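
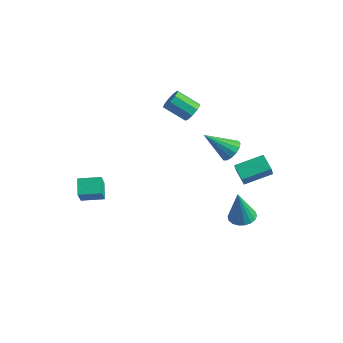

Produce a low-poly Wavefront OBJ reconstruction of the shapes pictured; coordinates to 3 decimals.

v 3.029 1.985 0.344
v 3.579 1.995 0.869
v 1.831 1.075 1.616
v 3.381 2.33 0.923
v 3.088 2.574 0.822
v 2.78 2.659 0.593
v 2.539 2.564 0.297
v 2.429 2.314 0.014
v 2.479 1.976 -0.18
v 2.677 1.64 -0.234
v 2.969 1.397 -0.133
v 3.278 1.312 0.096
v 3.519 1.407 0.391
v 3.629 1.657 0.674
v 4.039 1.795 -4.696
v 4.65 1.266 -4.75
v 3.941 1.465 -2.584
v 4.82 1.579 -4.694
v 4.835 1.935 -4.637
v 4.692 2.263 -4.593
v 4.42 2.498 -4.569
v 4.072 2.594 -4.57
v 3.718 2.532 -4.596
v 3.428 2.324 -4.642
v 3.258 2.01 -4.699
v 3.243 1.655 -4.755
v 3.386 1.327 -4.799
v 3.658 1.091 -4.824
v 4.006 0.996 -4.822
v 4.36 1.058 -4.796
v -2.621 -4.037 -3.136
v -2.332 -4.569 -2.1
v -3.284 -3.322 -2.584
v -2.994 -3.855 -1.548
v -1.606 -3.205 -2.992
v -1.316 -3.738 -1.956
v -2.268 -2.491 -2.44
v -1.979 -3.023 -1.404
v -0.287 2.72 1.407
v -0.024 3.034 1.961
v -1.209 2.534 2.808
v -1.473 2.22 2.253
v -0.312 3.328 1.731
v -1.498 2.828 2.578
v -0.589 3.338 1.349
v -1.774 2.838 2.196
v -0.725 3.058 0.994
v -1.91 2.558 1.841
v -0.656 2.62 0.832
v -1.841 2.12 1.679
v -0.414 2.229 0.939
v -1.6 1.729 1.785
v -0.114 2.068 1.265
v -1.299 1.568 2.111
v 0.106 2.211 1.657
v -1.079 1.711 2.504
v 0.141 2.593 1.932
v -1.044 2.093 2.779
v 2.475 3.18 -2.478
v 2.648 2.776 -1.67
v 3.398 4.591 -1.971
v 3.571 4.187 -1.163
v 3.389 2.733 -2.897
v 3.562 2.329 -2.089
v 4.312 4.144 -2.39
v 4.485 3.74 -1.582
f 2 1 4
f 2 4 3
f 4 1 5
f 4 5 3
f 5 1 6
f 5 6 3
f 6 1 7
f 6 7 3
f 7 1 8
f 7 8 3
f 8 1 9
f 8 9 3
f 9 1 10
f 9 10 3
f 10 1 11
f 10 11 3
f 11 1 12
f 11 12 3
f 12 1 13
f 12 13 3
f 13 1 14
f 13 14 3
f 14 1 2
f 14 2 3
f 16 15 18
f 16 18 17
f 18 15 19
f 18 19 17
f 19 15 20
f 19 20 17
f 20 15 21
f 20 21 17
f 21 15 22
f 21 22 17
f 22 15 23
f 22 23 17
f 23 15 24
f 23 24 17
f 24 15 25
f 24 25 17
f 25 15 26
f 25 26 17
f 26 15 27
f 26 27 17
f 27 15 28
f 27 28 17
f 28 15 29
f 28 29 17
f 29 15 30
f 29 30 17
f 30 15 16
f 30 16 17
f 32 34 31
f 35 32 31
f 31 34 33
f 33 35 31
f 32 38 34
f 36 32 35
f 36 38 32
f 34 38 33
f 37 35 33
f 33 38 37
f 37 36 35
f 38 36 37
f 40 39 43
f 40 43 41
f 41 43 44
f 41 44 42
f 43 39 45
f 43 45 44
f 44 45 46
f 44 46 42
f 45 39 47
f 45 47 46
f 46 47 48
f 46 48 42
f 47 39 49
f 47 49 48
f 48 49 50
f 48 50 42
f 49 39 51
f 49 51 50
f 50 51 52
f 50 52 42
f 51 39 53
f 51 53 52
f 52 53 54
f 52 54 42
f 53 39 55
f 53 55 54
f 54 55 56
f 54 56 42
f 55 39 57
f 55 57 56
f 56 57 58
f 56 58 42
f 57 39 40
f 57 40 58
f 58 40 41
f 58 41 42
f 60 62 59
f 63 60 59
f 59 62 61
f 61 63 59
f 60 66 62
f 64 60 63
f 64 66 60
f 62 66 61
f 65 63 61
f 61 66 65
f 65 64 63
f 66 64 65



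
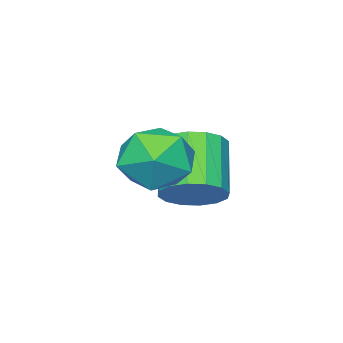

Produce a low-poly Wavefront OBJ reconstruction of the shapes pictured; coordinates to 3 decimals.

v -2.241 1.319 1.077
v -1.612 1.607 1.8
v -2.75 0.669 3.165
v -3.379 0.381 2.443
v -1.962 1.986 1.768
v -3.101 1.048 3.133
v -2.387 2.187 1.552
v -3.526 1.249 2.917
v -2.773 2.155 1.208
v -3.912 1.217 2.573
v -3.016 1.899 0.829
v -4.155 0.961 2.195
v -3.052 1.488 0.517
v -4.19 0.55 1.882
v -2.87 1.031 0.355
v -4.008 0.093 1.72
v -2.519 0.652 0.387
v -3.658 -0.286 1.752
v -2.094 0.451 0.603
v -3.233 -0.487 1.968
v -1.708 0.483 0.947
v -2.847 -0.455 2.312
v -1.465 0.739 1.325
v -2.604 -0.199 2.691
v -1.43 1.15 1.638
v -2.568 0.212 3.003
v -0.937 1.969 3.88
v 0.176 1.969 3.356
v -1.556 0.611 2.564
v -0.443 0.611 2.04
v -0.592 0.143 3.167
v -0.209 0.982 3.981
v -1.171 1.598 1.939
v -0.788 2.437 2.753
v 0.032 1.74 2.156
v 0.389 0.84 2.916
v -1.769 1.74 3.004
v -1.412 0.84 3.764
f 2 1 5
f 2 5 3
f 3 5 6
f 3 6 4
f 5 1 7
f 5 7 6
f 6 7 8
f 6 8 4
f 7 1 9
f 7 9 8
f 8 9 10
f 8 10 4
f 9 1 11
f 9 11 10
f 10 11 12
f 10 12 4
f 11 1 13
f 11 13 12
f 12 13 14
f 12 14 4
f 13 1 15
f 13 15 14
f 14 15 16
f 14 16 4
f 15 1 17
f 15 17 16
f 16 17 18
f 16 18 4
f 17 1 19
f 17 19 18
f 18 19 20
f 18 20 4
f 19 1 21
f 19 21 20
f 20 21 22
f 20 22 4
f 21 1 23
f 21 23 22
f 22 23 24
f 22 24 4
f 23 1 25
f 23 25 24
f 24 25 26
f 24 26 4
f 25 1 2
f 25 2 26
f 26 2 3
f 26 3 4
f 27 38 32
f 27 32 28
f 27 28 34
f 27 34 37
f 27 37 38
f 28 32 36
f 32 38 31
f 38 37 29
f 37 34 33
f 34 28 35
f 30 36 31
f 30 31 29
f 30 29 33
f 30 33 35
f 30 35 36
f 31 36 32
f 29 31 38
f 33 29 37
f 35 33 34
f 36 35 28



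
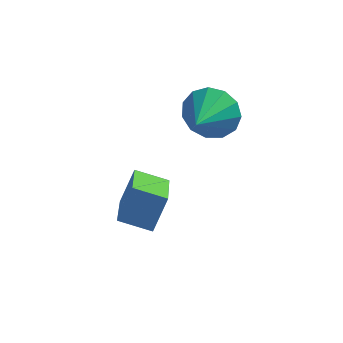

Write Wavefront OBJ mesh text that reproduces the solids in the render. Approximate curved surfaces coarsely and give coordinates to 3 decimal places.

v -1.384 -2.306 -2.177
v -1.087 -1.756 -1.199
v -1.663 -0.854 -2.909
v -1.367 -0.304 -1.932
v -0.413 -2.276 -2.488
v -0.117 -1.726 -1.511
v -0.693 -0.824 -3.221
v -0.396 -0.274 -2.243
v 0.652 0.232 0.551
v 1.043 -0.147 -0.102
v 0.468 -0.952 1.129
v 1.384 -0.045 0.218
v 1.493 0.146 0.644
v 1.335 0.364 1.04
v 0.96 0.54 1.281
v 0.488 0.618 1.291
v 0.068 0.574 1.065
v -0.167 0.421 0.677
v -0.141 0.208 0.248
v 0.136 0.003 -0.084
v 0.577 -0.13 -0.214
f 2 4 1
f 5 2 1
f 1 4 3
f 3 5 1
f 2 8 4
f 6 2 5
f 6 8 2
f 4 8 3
f 7 5 3
f 3 8 7
f 7 6 5
f 8 6 7
f 10 9 12
f 10 12 11
f 12 9 13
f 12 13 11
f 13 9 14
f 13 14 11
f 14 9 15
f 14 15 11
f 15 9 16
f 15 16 11
f 16 9 17
f 16 17 11
f 17 9 18
f 17 18 11
f 18 9 19
f 18 19 11
f 19 9 20
f 19 20 11
f 20 9 21
f 20 21 11
f 21 9 10
f 21 10 11



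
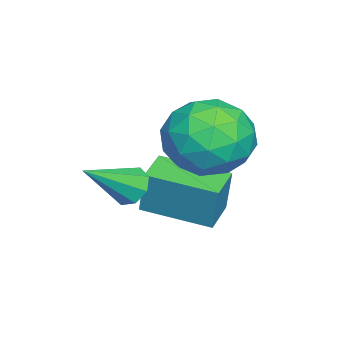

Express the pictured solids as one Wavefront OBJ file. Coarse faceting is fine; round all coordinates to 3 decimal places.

v 1.068 0.647 3.265
v 1.618 0.296 4.271
v 0.982 -1.196 2.669
v 1.532 -1.547 3.675
v 0.413 -1.12 3.722
v 0.466 0.019 4.09
v 2.134 -0.919 2.85
v 2.187 0.22 3.218
v 2.277 -0.672 4.014
v 1.213 -0.796 4.553
v 1.387 -0.104 2.387
v 0.323 -0.228 2.926
v 1.351 0.634 3.82
v 1.249 -1.534 3.12
v 0.591 -1.282 3.147
v 0.915 -1.489 3.738
v 0.674 0.471 3.714
v 0.997 0.264 4.305
v 0.288 -0.568 3.982
v 1.603 -1.164 2.635
v 1.926 -1.371 3.226
v 1.685 0.589 3.202
v 2.009 0.382 3.793
v 2.312 -0.332 2.958
v 2.061 -0.142 4.261
v 2.01 -1.225 3.91
v 2.364 -0.856 3.425
v 2.396 -0.187 3.642
v 1.436 -0.215 4.577
v 1.385 -1.298 4.227
v 0.728 -1.047 4.254
v 0.759 -0.378 4.471
v 1.823 -0.784 4.426
v 1.215 0.398 2.713
v 1.164 -0.685 2.363
v 1.841 -0.522 2.469
v 1.872 0.147 2.686
v 0.59 0.325 3.03
v 0.539 -0.758 2.679
v 0.204 -0.713 3.298
v 0.236 -0.044 3.515
v 0.777 -0.116 2.514
v 0.65 -1.952 1.122
v 0.845 -1.769 2.425
v 0.768 -0.146 0.851
v 0.963 0.037 2.154
v 1.637 -2.037 0.986
v 1.832 -1.854 2.289
v 1.755 -0.231 0.715
v 1.95 -0.048 2.018
v 2.331 -2.03 2.171
v 2.783 -1.785 1.902
v 3.349 -2.85 3.129
v 2.645 -1.548 2.251
v 2.323 -1.594 2.554
v 2.007 -1.894 2.633
v 1.88 -2.275 2.441
v 2.018 -2.511 2.092
v 2.339 -2.466 1.789
v 2.656 -2.165 1.71
f 1 38 17
f 38 12 41
f 17 41 6
f 38 41 17
f 1 17 13
f 17 6 18
f 13 18 2
f 17 18 13
f 1 13 22
f 13 2 23
f 22 23 8
f 13 23 22
f 1 22 34
f 22 8 37
f 34 37 11
f 22 37 34
f 1 34 38
f 34 11 42
f 38 42 12
f 34 42 38
f 2 18 29
f 18 6 32
f 29 32 10
f 18 32 29
f 6 41 19
f 41 12 40
f 19 40 5
f 41 40 19
f 12 42 39
f 42 11 35
f 39 35 3
f 42 35 39
f 11 37 36
f 37 8 24
f 36 24 7
f 37 24 36
f 8 23 28
f 23 2 25
f 28 25 9
f 23 25 28
f 4 30 16
f 30 10 31
f 16 31 5
f 30 31 16
f 4 16 14
f 16 5 15
f 14 15 3
f 16 15 14
f 4 14 21
f 14 3 20
f 21 20 7
f 14 20 21
f 4 21 26
f 21 7 27
f 26 27 9
f 21 27 26
f 4 26 30
f 26 9 33
f 30 33 10
f 26 33 30
f 5 31 19
f 31 10 32
f 19 32 6
f 31 32 19
f 3 15 39
f 15 5 40
f 39 40 12
f 15 40 39
f 7 20 36
f 20 3 35
f 36 35 11
f 20 35 36
f 9 27 28
f 27 7 24
f 28 24 8
f 27 24 28
f 10 33 29
f 33 9 25
f 29 25 2
f 33 25 29
f 44 46 43
f 47 44 43
f 43 46 45
f 45 47 43
f 44 50 46
f 48 44 47
f 48 50 44
f 46 50 45
f 49 47 45
f 45 50 49
f 49 48 47
f 50 48 49
f 52 51 54
f 52 54 53
f 54 51 55
f 54 55 53
f 55 51 56
f 55 56 53
f 56 51 57
f 56 57 53
f 57 51 58
f 57 58 53
f 58 51 59
f 58 59 53
f 59 51 60
f 59 60 53
f 60 51 52
f 60 52 53



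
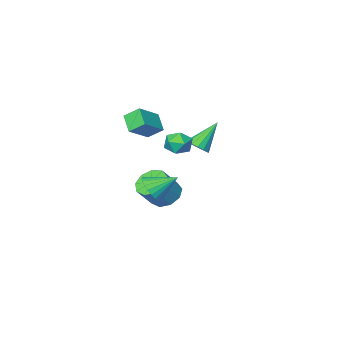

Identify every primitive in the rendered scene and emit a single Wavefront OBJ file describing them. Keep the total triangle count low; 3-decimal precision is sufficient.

v -0.447 -1.074 1.054
v 0.047 -0.821 1.497
v -1.733 -1.106 2.506
v -0.118 -0.523 1.358
v -0.37 -0.373 1.138
v -0.644 -0.41 0.895
v -0.864 -0.625 0.695
v -0.973 -0.961 0.591
v -0.941 -1.326 0.611
v -0.776 -1.624 0.75
v -0.524 -1.774 0.97
v -0.25 -1.737 1.213
v -0.03 -1.522 1.413
v 0.079 -1.186 1.517
v 0.603 -3.174 2.888
v 1.942 -2.879 3.751
v 0.862 -2.249 2.169
v 2.201 -1.953 3.032
v 1.159 -3.827 2.248
v 2.498 -3.531 3.111
v 1.418 -2.901 1.529
v 2.757 -2.606 2.392
v -0.37 -3.953 -3.66
v 0.116 -4.772 -3.966
v 1.156 -4.625 -2.706
v 0.67 -3.807 -2.4
v 0.389 -4.216 -4.256
v 1.429 -4.069 -2.996
v 0.307 -3.537 -4.267
v 1.347 -3.39 -3.007
v -0.092 -3.053 -3.994
v 0.948 -2.906 -2.734
v -0.621 -2.99 -3.565
v 0.419 -2.843 -2.305
v -1.032 -3.378 -3.18
v 0.007 -3.232 -1.92
v -1.134 -4.035 -3.02
v -0.094 -3.889 -1.76
v -0.878 -4.654 -3.159
v 0.162 -4.508 -1.899
v -0.384 -4.945 -3.533
v 0.656 -4.799 -2.273
v 3.167 3.243 3.865
v 3.547 2.965 3.219
v 2.593 2.095 4.021
v 2.973 1.817 3.375
v 3.384 1.98 4.041
v 3.738 2.69 3.945
v 2.402 2.37 3.295
v 2.756 3.08 3.199
v 3.074 2.426 2.867
v 3.681 2.185 3.328
v 2.459 2.875 3.912
v 3.066 2.634 4.373
v 2.596 -0.71 -1.127
v 3.211 -0.398 -0.503
v 1.404 -0.07 -0.273
v 3.196 -0.118 -0.733
v 3.089 0.072 -1.024
v 2.908 0.143 -1.33
v 2.679 0.084 -1.605
v 2.437 -0.096 -1.808
v 2.22 -0.369 -1.907
v 2.06 -0.694 -1.887
v 1.981 -1.021 -1.752
v 1.996 -1.301 -1.521
v 2.102 -1.491 -1.231
v 2.284 -1.562 -0.925
v 2.513 -1.503 -0.649
v 2.754 -1.324 -0.447
v 2.972 -1.051 -0.348
v 3.132 -0.726 -0.368
f 2 1 4
f 2 4 3
f 4 1 5
f 4 5 3
f 5 1 6
f 5 6 3
f 6 1 7
f 6 7 3
f 7 1 8
f 7 8 3
f 8 1 9
f 8 9 3
f 9 1 10
f 9 10 3
f 10 1 11
f 10 11 3
f 11 1 12
f 11 12 3
f 12 1 13
f 12 13 3
f 13 1 14
f 13 14 3
f 14 1 2
f 14 2 3
f 16 18 15
f 19 16 15
f 15 18 17
f 17 19 15
f 16 22 18
f 20 16 19
f 20 22 16
f 18 22 17
f 21 19 17
f 17 22 21
f 21 20 19
f 22 20 21
f 24 23 27
f 24 27 25
f 25 27 28
f 25 28 26
f 27 23 29
f 27 29 28
f 28 29 30
f 28 30 26
f 29 23 31
f 29 31 30
f 30 31 32
f 30 32 26
f 31 23 33
f 31 33 32
f 32 33 34
f 32 34 26
f 33 23 35
f 33 35 34
f 34 35 36
f 34 36 26
f 35 23 37
f 35 37 36
f 36 37 38
f 36 38 26
f 37 23 39
f 37 39 38
f 38 39 40
f 38 40 26
f 39 23 41
f 39 41 40
f 40 41 42
f 40 42 26
f 41 23 24
f 41 24 42
f 42 24 25
f 42 25 26
f 43 54 48
f 43 48 44
f 43 44 50
f 43 50 53
f 43 53 54
f 44 48 52
f 48 54 47
f 54 53 45
f 53 50 49
f 50 44 51
f 46 52 47
f 46 47 45
f 46 45 49
f 46 49 51
f 46 51 52
f 47 52 48
f 45 47 54
f 49 45 53
f 51 49 50
f 52 51 44
f 56 55 58
f 56 58 57
f 58 55 59
f 58 59 57
f 59 55 60
f 59 60 57
f 60 55 61
f 60 61 57
f 61 55 62
f 61 62 57
f 62 55 63
f 62 63 57
f 63 55 64
f 63 64 57
f 64 55 65
f 64 65 57
f 65 55 66
f 65 66 57
f 66 55 67
f 66 67 57
f 67 55 68
f 67 68 57
f 68 55 69
f 68 69 57
f 69 55 70
f 69 70 57
f 70 55 71
f 70 71 57
f 71 55 72
f 71 72 57
f 72 55 56
f 72 56 57



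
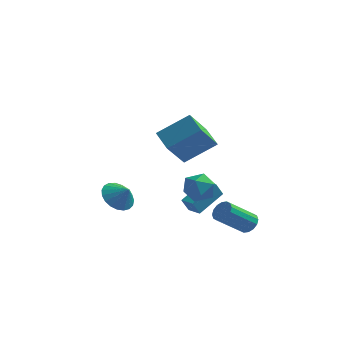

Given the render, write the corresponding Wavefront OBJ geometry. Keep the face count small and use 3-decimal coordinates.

v 3.006 -0.839 -3.146
v 3.553 -0.92 -2.75
v 2.461 -2.083 -1.479
v 1.914 -2.001 -1.874
v 3.393 -0.633 -2.625
v 2.3 -1.796 -1.354
v 3.129 -0.401 -2.64
v 2.036 -1.563 -1.369
v 2.832 -0.286 -2.79
v 1.739 -1.449 -1.519
v 2.582 -0.319 -3.036
v 1.489 -1.482 -1.764
v 2.445 -0.492 -3.31
v 1.353 -1.654 -2.039
v 2.459 -0.757 -3.541
v 1.367 -1.92 -2.27
v 2.62 -1.044 -3.666
v 1.527 -2.207 -2.395
v 2.884 -1.277 -3.651
v 1.791 -2.439 -2.38
v 3.181 -1.391 -3.501
v 2.088 -2.554 -2.23
v 3.431 -1.358 -3.256
v 2.338 -2.521 -1.984
v 3.567 -1.186 -2.981
v 2.475 -2.348 -1.71
v 0.179 -2.923 1.771
v -0.283 -4.221 3.248
v -0.739 -1.973 2.318
v -1.201 -3.271 3.795
v 1.701 -2.129 2.945
v 1.239 -3.427 4.422
v 0.783 -1.179 3.492
v 0.321 -2.477 4.969
v -4.363 -0.517 -2.494
v -3.652 -0.677 -3.25
v -3.617 -0.743 -1.746
v -3.604 -0.251 -3.17
v -3.688 0.13 -2.972
v -3.888 0.398 -2.692
v -4.17 0.508 -2.377
v -4.486 0.441 -2.083
v -4.78 0.208 -1.86
v -5.002 -0.15 -1.747
v -5.114 -0.572 -1.762
v -5.095 -0.985 -1.905
v -4.95 -1.316 -2.149
v -4.704 -1.51 -2.453
v -4.398 -1.532 -2.764
v -4.086 -1.378 -3.028
v -3.822 -1.076 -3.2
v 0.57 -1.04 -1.295
v 1.16 -0.895 -0.502
v -0.04 -2.365 -0.598
v 0.55 -2.22 0.195
v -0.205 -1.592 0.012
v 0.172 -0.773 -0.419
v 0.948 -2.487 -0.681
v 1.325 -1.668 -1.112
v 1.393 -1.789 -0.123
v 0.681 -1.235 0.306
v 0.439 -2.025 -1.406
v -0.273 -1.471 -0.977
v -0.522 -0.092 -3.086
v -0.805 -0.451 -2.242
v 0.28 1.401 -2.183
v -0.003 1.042 -1.339
v 0.243 -0.542 -3.021
v -0.04 -0.901 -2.177
v 1.045 0.951 -2.118
v 0.762 0.592 -1.274
f 2 1 5
f 2 5 3
f 3 5 6
f 3 6 4
f 5 1 7
f 5 7 6
f 6 7 8
f 6 8 4
f 7 1 9
f 7 9 8
f 8 9 10
f 8 10 4
f 9 1 11
f 9 11 10
f 10 11 12
f 10 12 4
f 11 1 13
f 11 13 12
f 12 13 14
f 12 14 4
f 13 1 15
f 13 15 14
f 14 15 16
f 14 16 4
f 15 1 17
f 15 17 16
f 16 17 18
f 16 18 4
f 17 1 19
f 17 19 18
f 18 19 20
f 18 20 4
f 19 1 21
f 19 21 20
f 20 21 22
f 20 22 4
f 21 1 23
f 21 23 22
f 22 23 24
f 22 24 4
f 23 1 25
f 23 25 24
f 24 25 26
f 24 26 4
f 25 1 2
f 25 2 26
f 26 2 3
f 26 3 4
f 28 30 27
f 31 28 27
f 27 30 29
f 29 31 27
f 28 34 30
f 32 28 31
f 32 34 28
f 30 34 29
f 33 31 29
f 29 34 33
f 33 32 31
f 34 32 33
f 36 35 38
f 36 38 37
f 38 35 39
f 38 39 37
f 39 35 40
f 39 40 37
f 40 35 41
f 40 41 37
f 41 35 42
f 41 42 37
f 42 35 43
f 42 43 37
f 43 35 44
f 43 44 37
f 44 35 45
f 44 45 37
f 45 35 46
f 45 46 37
f 46 35 47
f 46 47 37
f 47 35 48
f 47 48 37
f 48 35 49
f 48 49 37
f 49 35 50
f 49 50 37
f 50 35 51
f 50 51 37
f 51 35 36
f 51 36 37
f 52 63 57
f 52 57 53
f 52 53 59
f 52 59 62
f 52 62 63
f 53 57 61
f 57 63 56
f 63 62 54
f 62 59 58
f 59 53 60
f 55 61 56
f 55 56 54
f 55 54 58
f 55 58 60
f 55 60 61
f 56 61 57
f 54 56 63
f 58 54 62
f 60 58 59
f 61 60 53
f 65 67 64
f 68 65 64
f 64 67 66
f 66 68 64
f 65 71 67
f 69 65 68
f 69 71 65
f 67 71 66
f 70 68 66
f 66 71 70
f 70 69 68
f 71 69 70



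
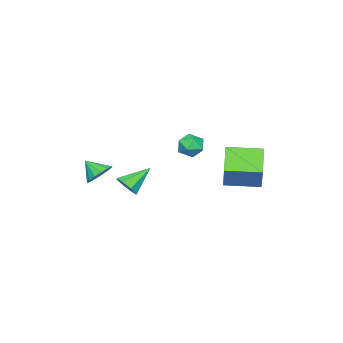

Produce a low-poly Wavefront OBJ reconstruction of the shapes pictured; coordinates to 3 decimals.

v 3.803 0.211 -0.32
v 4.325 0.82 -0.109
v 2.497 0.949 0.78
v 3.977 0.965 -0.62
v 3.526 0.668 -0.955
v 3.238 0.103 -0.918
v 3.28 -0.399 -0.531
v 3.629 -0.543 -0.02
v 4.079 -0.246 0.315
v 4.368 0.318 0.278
v -4.125 1.939 -1.073
v -3.24 2.489 0.576
v -5.161 3.878 -1.162
v -4.275 4.427 0.486
v -2.545 2.733 -2.186
v -1.659 3.282 -0.538
v -3.58 4.671 -2.276
v -2.695 5.221 -0.627
v -1.498 1.396 1.675
v -0.931 1.293 0.965
v -2.589 0.767 0.895
v -2.022 0.664 0.185
v -1.897 0.171 0.945
v -1.223 0.559 1.427
v -2.297 1.501 0.433
v -1.623 1.889 0.915
v -1.425 1.357 0.197
v -1.178 0.536 0.514
v -2.342 1.524 1.346
v -2.095 0.703 1.663
v 2.342 -2.51 -0.632
v 2.69 -3.091 -1.283
v 2.358 -3.49 0.252
v 3.08 -2.892 -1.07
v 3.272 -2.591 -0.74
v 3.215 -2.268 -0.38
v 2.924 -2.01 -0.088
v 2.477 -1.886 0.058
v 1.993 -1.929 0.02
v 1.604 -2.127 -0.193
v 1.411 -2.428 -0.524
v 1.469 -2.751 -0.883
v 1.76 -3.009 -1.175
v 2.207 -3.134 -1.322
f 2 1 4
f 2 4 3
f 4 1 5
f 4 5 3
f 5 1 6
f 5 6 3
f 6 1 7
f 6 7 3
f 7 1 8
f 7 8 3
f 8 1 9
f 8 9 3
f 9 1 10
f 9 10 3
f 10 1 2
f 10 2 3
f 12 14 11
f 15 12 11
f 11 14 13
f 13 15 11
f 12 18 14
f 16 12 15
f 16 18 12
f 14 18 13
f 17 15 13
f 13 18 17
f 17 16 15
f 18 16 17
f 19 30 24
f 19 24 20
f 19 20 26
f 19 26 29
f 19 29 30
f 20 24 28
f 24 30 23
f 30 29 21
f 29 26 25
f 26 20 27
f 22 28 23
f 22 23 21
f 22 21 25
f 22 25 27
f 22 27 28
f 23 28 24
f 21 23 30
f 25 21 29
f 27 25 26
f 28 27 20
f 32 31 34
f 32 34 33
f 34 31 35
f 34 35 33
f 35 31 36
f 35 36 33
f 36 31 37
f 36 37 33
f 37 31 38
f 37 38 33
f 38 31 39
f 38 39 33
f 39 31 40
f 39 40 33
f 40 31 41
f 40 41 33
f 41 31 42
f 41 42 33
f 42 31 43
f 42 43 33
f 43 31 44
f 43 44 33
f 44 31 32
f 44 32 33



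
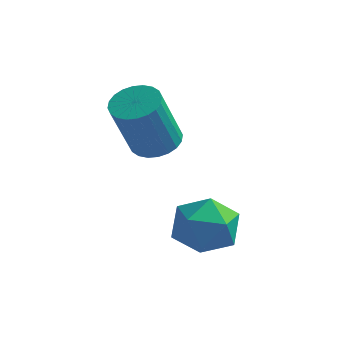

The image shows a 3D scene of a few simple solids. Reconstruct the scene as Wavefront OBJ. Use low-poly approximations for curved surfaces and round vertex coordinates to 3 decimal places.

v 2.543 0.323 1.905
v 3.585 0.07 1.903
v 2.155 -1.27 1.337
v 3.197 -1.523 1.335
v 2.685 -1.368 2.265
v 2.925 -0.384 2.615
v 2.815 -0.816 0.625
v 3.055 0.168 0.975
v 3.754 -0.634 1.111
v 3.673 -0.975 2.125
v 2.067 -0.225 1.115
v 1.986 -0.566 2.129
v 0.084 1.943 2.941
v 0.779 2.289 3.175
v 0.53 1.463 5.133
v -0.164 1.117 4.899
v 0.57 2.516 3.244
v 0.321 1.69 5.203
v 0.288 2.656 3.267
v 0.039 1.83 5.226
v -0.026 2.687 3.241
v -0.274 1.861 5.199
v -0.322 2.605 3.168
v -0.571 1.78 5.127
v -0.557 2.423 3.062
v -0.806 1.597 5.02
v -0.694 2.167 2.936
v -0.943 1.341 4.895
v -0.713 1.877 2.812
v -0.961 1.051 4.77
v -0.61 1.597 2.707
v -0.859 0.771 4.665
v -0.401 1.37 2.637
v -0.65 0.544 4.596
v -0.119 1.23 2.614
v -0.368 0.404 4.573
v 0.194 1.199 2.641
v -0.054 0.373 4.599
v 0.491 1.28 2.713
v 0.242 0.455 4.672
v 0.726 1.463 2.82
v 0.477 0.637 4.778
v 0.863 1.719 2.945
v 0.614 0.893 4.904
v 0.881 2.009 3.07
v 0.633 1.183 5.028
f 1 12 6
f 1 6 2
f 1 2 8
f 1 8 11
f 1 11 12
f 2 6 10
f 6 12 5
f 12 11 3
f 11 8 7
f 8 2 9
f 4 10 5
f 4 5 3
f 4 3 7
f 4 7 9
f 4 9 10
f 5 10 6
f 3 5 12
f 7 3 11
f 9 7 8
f 10 9 2
f 14 13 17
f 14 17 15
f 15 17 18
f 15 18 16
f 17 13 19
f 17 19 18
f 18 19 20
f 18 20 16
f 19 13 21
f 19 21 20
f 20 21 22
f 20 22 16
f 21 13 23
f 21 23 22
f 22 23 24
f 22 24 16
f 23 13 25
f 23 25 24
f 24 25 26
f 24 26 16
f 25 13 27
f 25 27 26
f 26 27 28
f 26 28 16
f 27 13 29
f 27 29 28
f 28 29 30
f 28 30 16
f 29 13 31
f 29 31 30
f 30 31 32
f 30 32 16
f 31 13 33
f 31 33 32
f 32 33 34
f 32 34 16
f 33 13 35
f 33 35 34
f 34 35 36
f 34 36 16
f 35 13 37
f 35 37 36
f 36 37 38
f 36 38 16
f 37 13 39
f 37 39 38
f 38 39 40
f 38 40 16
f 39 13 41
f 39 41 40
f 40 41 42
f 40 42 16
f 41 13 43
f 41 43 42
f 42 43 44
f 42 44 16
f 43 13 45
f 43 45 44
f 44 45 46
f 44 46 16
f 45 13 14
f 45 14 46
f 46 14 15
f 46 15 16



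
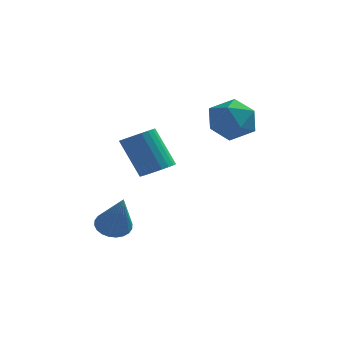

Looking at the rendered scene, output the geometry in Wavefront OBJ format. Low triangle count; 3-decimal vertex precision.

v -3.905 0.535 0.22
v -3.427 0.806 0.187
v -3.355 -0.275 1.56
v -3.542 0.937 0.313
v -3.711 1.007 0.425
v -3.91 1.005 0.505
v -4.108 0.931 0.542
v -4.275 0.797 0.53
v -4.386 0.623 0.471
v -4.424 0.436 0.373
v -4.383 0.264 0.252
v -4.269 0.133 0.126
v -4.099 0.063 0.014
v -3.9 0.065 -0.066
v -3.702 0.138 -0.103
v -3.535 0.272 -0.091
v -3.424 0.446 -0.032
v -3.386 0.633 0.066
v -1.253 4.342 2.84
v -0.842 4.521 3.551
v -1.698 3.179 3.389
v -1.287 3.358 4.1
v -1.958 3.813 3.876
v -1.683 4.532 3.537
v -0.857 3.168 3.403
v -0.582 3.887 3.064
v -0.597 3.795 3.9
v -1.278 4.194 4.192
v -1.262 3.506 2.748
v -1.943 3.905 3.04
v -3.137 2.455 1.74
v -2.639 2.364 2.023
v -3.325 2.593 3.303
v -3.823 2.685 3.02
v -2.63 2.587 1.988
v -3.316 2.816 3.268
v -2.697 2.79 1.916
v -3.383 3.02 3.195
v -2.832 2.943 1.816
v -3.518 3.172 3.096
v -3.013 3.021 1.705
v -3.699 3.25 2.985
v -3.213 3.013 1.599
v -3.899 3.242 2.879
v -3.402 2.92 1.515
v -4.087 3.149 2.795
v -3.55 2.756 1.465
v -4.235 2.986 2.745
v -3.635 2.547 1.457
v -4.321 2.776 2.737
v -3.644 2.324 1.492
v -4.33 2.553 2.772
v -3.577 2.12 1.565
v -4.263 2.35 2.844
v -3.442 1.968 1.664
v -4.128 2.197 2.944
v -3.261 1.89 1.775
v -3.947 2.119 3.055
v -3.061 1.898 1.881
v -3.747 2.127 3.161
v -2.873 1.991 1.965
v -3.558 2.22 3.245
v -2.725 2.154 2.015
v -3.41 2.384 3.295
f 2 1 4
f 2 4 3
f 4 1 5
f 4 5 3
f 5 1 6
f 5 6 3
f 6 1 7
f 6 7 3
f 7 1 8
f 7 8 3
f 8 1 9
f 8 9 3
f 9 1 10
f 9 10 3
f 10 1 11
f 10 11 3
f 11 1 12
f 11 12 3
f 12 1 13
f 12 13 3
f 13 1 14
f 13 14 3
f 14 1 15
f 14 15 3
f 15 1 16
f 15 16 3
f 16 1 17
f 16 17 3
f 17 1 18
f 17 18 3
f 18 1 2
f 18 2 3
f 19 30 24
f 19 24 20
f 19 20 26
f 19 26 29
f 19 29 30
f 20 24 28
f 24 30 23
f 30 29 21
f 29 26 25
f 26 20 27
f 22 28 23
f 22 23 21
f 22 21 25
f 22 25 27
f 22 27 28
f 23 28 24
f 21 23 30
f 25 21 29
f 27 25 26
f 28 27 20
f 32 31 35
f 32 35 33
f 33 35 36
f 33 36 34
f 35 31 37
f 35 37 36
f 36 37 38
f 36 38 34
f 37 31 39
f 37 39 38
f 38 39 40
f 38 40 34
f 39 31 41
f 39 41 40
f 40 41 42
f 40 42 34
f 41 31 43
f 41 43 42
f 42 43 44
f 42 44 34
f 43 31 45
f 43 45 44
f 44 45 46
f 44 46 34
f 45 31 47
f 45 47 46
f 46 47 48
f 46 48 34
f 47 31 49
f 47 49 48
f 48 49 50
f 48 50 34
f 49 31 51
f 49 51 50
f 50 51 52
f 50 52 34
f 51 31 53
f 51 53 52
f 52 53 54
f 52 54 34
f 53 31 55
f 53 55 54
f 54 55 56
f 54 56 34
f 55 31 57
f 55 57 56
f 56 57 58
f 56 58 34
f 57 31 59
f 57 59 58
f 58 59 60
f 58 60 34
f 59 31 61
f 59 61 60
f 60 61 62
f 60 62 34
f 61 31 63
f 61 63 62
f 62 63 64
f 62 64 34
f 63 31 32
f 63 32 64
f 64 32 33
f 64 33 34



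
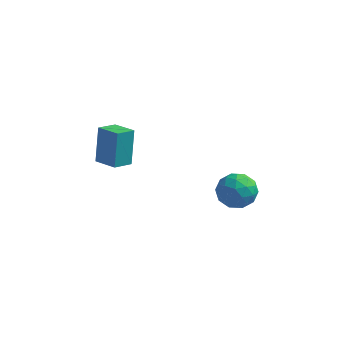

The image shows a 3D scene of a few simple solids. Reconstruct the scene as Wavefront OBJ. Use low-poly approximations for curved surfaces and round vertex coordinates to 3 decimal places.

v -4.555 -2.679 0.066
v -4.679 -1.991 2.088
v -4.085 -1.688 -0.243
v -4.208 -1 1.78
v -3.292 -3.2 0.32
v -3.415 -2.512 2.343
v -2.821 -2.209 0.012
v -2.945 -1.521 2.034
v 1.777 -0.98 -0.615
v 2.356 -0.922 -1.565
v 2.744 -2.418 -0.115
v 3.323 -2.36 -1.065
v 3.448 -1.572 -0.286
v 2.851 -0.683 -0.595
v 2.249 -2.657 -1.085
v 1.652 -1.768 -1.394
v 2.648 -1.958 -1.856
v 3.389 -1.287 -1.362
v 1.711 -2.053 -0.318
v 2.452 -1.382 0.176
v 1.982 -0.825 -1.134
v 3.118 -2.515 -0.546
v 3.192 -2.052 -0.088
v 3.532 -2.018 -0.647
v 2.273 -0.685 -0.564
v 2.613 -0.65 -1.123
v 3.255 -1.033 -0.371
v 2.487 -2.69 -0.557
v 2.827 -2.655 -1.116
v 1.568 -1.322 -1.033
v 1.908 -1.288 -1.592
v 1.845 -2.307 -1.309
v 2.494 -1.399 -1.863
v 3.062 -2.244 -1.569
v 2.431 -2.419 -1.581
v 2.08 -1.897 -1.762
v 2.93 -1.005 -1.573
v 3.498 -1.85 -1.279
v 3.572 -1.388 -0.821
v 3.22 -0.865 -1.003
v 3.101 -1.614 -1.744
v 1.602 -1.49 -0.401
v 2.17 -2.335 -0.107
v 1.88 -2.475 -0.677
v 1.528 -1.952 -0.859
v 2.038 -1.096 -0.111
v 2.606 -1.941 0.183
v 3.02 -1.443 0.082
v 2.669 -0.921 -0.099
v 1.999 -1.726 0.064
f 2 4 1
f 5 2 1
f 1 4 3
f 3 5 1
f 2 8 4
f 6 2 5
f 6 8 2
f 4 8 3
f 7 5 3
f 3 8 7
f 7 6 5
f 8 6 7
f 9 46 25
f 46 20 49
f 25 49 14
f 46 49 25
f 9 25 21
f 25 14 26
f 21 26 10
f 25 26 21
f 9 21 30
f 21 10 31
f 30 31 16
f 21 31 30
f 9 30 42
f 30 16 45
f 42 45 19
f 30 45 42
f 9 42 46
f 42 19 50
f 46 50 20
f 42 50 46
f 10 26 37
f 26 14 40
f 37 40 18
f 26 40 37
f 14 49 27
f 49 20 48
f 27 48 13
f 49 48 27
f 20 50 47
f 50 19 43
f 47 43 11
f 50 43 47
f 19 45 44
f 45 16 32
f 44 32 15
f 45 32 44
f 16 31 36
f 31 10 33
f 36 33 17
f 31 33 36
f 12 38 24
f 38 18 39
f 24 39 13
f 38 39 24
f 12 24 22
f 24 13 23
f 22 23 11
f 24 23 22
f 12 22 29
f 22 11 28
f 29 28 15
f 22 28 29
f 12 29 34
f 29 15 35
f 34 35 17
f 29 35 34
f 12 34 38
f 34 17 41
f 38 41 18
f 34 41 38
f 13 39 27
f 39 18 40
f 27 40 14
f 39 40 27
f 11 23 47
f 23 13 48
f 47 48 20
f 23 48 47
f 15 28 44
f 28 11 43
f 44 43 19
f 28 43 44
f 17 35 36
f 35 15 32
f 36 32 16
f 35 32 36
f 18 41 37
f 41 17 33
f 37 33 10
f 41 33 37



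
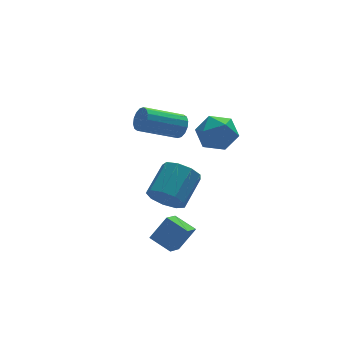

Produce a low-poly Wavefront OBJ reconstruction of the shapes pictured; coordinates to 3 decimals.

v 0.27 -1.902 1.608
v 0.763 -1.812 0.861
v 1.863 -0.828 1.704
v 1.37 -0.918 2.452
v 0.341 -1.365 0.889
v 1.441 -0.381 1.733
v -0.114 -1.169 1.254
v 0.985 -0.185 2.098
v -0.39 -1.316 1.785
v 0.71 -0.332 2.629
v -0.357 -1.737 2.233
v 0.743 -0.753 3.076
v -0.03 -2.236 2.388
v 1.07 -1.251 3.232
v 0.437 -2.578 2.179
v 1.537 -1.594 3.023
v 0.826 -2.604 1.702
v 1.926 -1.62 2.546
v 0.955 -2.302 1.182
v 2.054 -1.317 2.026
v 3.176 3.897 1.812
v 3.394 3.538 2.322
v 1.521 3.645 3.197
v 1.304 4.003 2.688
v 3.454 3.863 2.41
v 1.581 3.969 3.285
v 3.439 4.197 2.338
v 1.566 4.303 3.214
v 3.354 4.45 2.126
v 1.481 4.556 3.001
v 3.222 4.555 1.829
v 1.349 4.661 2.704
v 3.077 4.484 1.528
v 1.204 4.59 2.403
v 2.959 4.255 1.303
v 1.086 4.362 2.178
v 2.899 3.931 1.215
v 1.026 4.037 2.09
v 2.914 3.597 1.286
v 1.041 3.703 2.162
v 2.999 3.344 1.499
v 1.126 3.45 2.374
v 3.131 3.239 1.796
v 1.258 3.345 2.671
v 3.276 3.31 2.097
v 1.403 3.416 2.972
v 2.544 0.562 3.837
v 3.149 0.498 3.018
v 3.491 -0.538 4.622
v 4.096 -0.602 3.803
v 4.079 0.253 4.359
v 3.494 0.933 3.873
v 3.146 -0.973 3.767
v 2.561 -0.293 3.281
v 3.521 -0.451 2.975
v 4.097 0.307 3.341
v 2.543 -0.347 4.299
v 3.119 0.411 4.665
v 0.331 -2.267 -1.491
v 1.134 -2.198 -0.459
v -0.277 -1.383 -1.077
v 0.527 -1.314 -0.045
v 0.993 -1.546 -2.055
v 1.797 -1.477 -1.023
v 0.386 -0.662 -1.641
v 1.189 -0.593 -0.609
f 2 1 5
f 2 5 3
f 3 5 6
f 3 6 4
f 5 1 7
f 5 7 6
f 6 7 8
f 6 8 4
f 7 1 9
f 7 9 8
f 8 9 10
f 8 10 4
f 9 1 11
f 9 11 10
f 10 11 12
f 10 12 4
f 11 1 13
f 11 13 12
f 12 13 14
f 12 14 4
f 13 1 15
f 13 15 14
f 14 15 16
f 14 16 4
f 15 1 17
f 15 17 16
f 16 17 18
f 16 18 4
f 17 1 19
f 17 19 18
f 18 19 20
f 18 20 4
f 19 1 2
f 19 2 20
f 20 2 3
f 20 3 4
f 22 21 25
f 22 25 23
f 23 25 26
f 23 26 24
f 25 21 27
f 25 27 26
f 26 27 28
f 26 28 24
f 27 21 29
f 27 29 28
f 28 29 30
f 28 30 24
f 29 21 31
f 29 31 30
f 30 31 32
f 30 32 24
f 31 21 33
f 31 33 32
f 32 33 34
f 32 34 24
f 33 21 35
f 33 35 34
f 34 35 36
f 34 36 24
f 35 21 37
f 35 37 36
f 36 37 38
f 36 38 24
f 37 21 39
f 37 39 38
f 38 39 40
f 38 40 24
f 39 21 41
f 39 41 40
f 40 41 42
f 40 42 24
f 41 21 43
f 41 43 42
f 42 43 44
f 42 44 24
f 43 21 45
f 43 45 44
f 44 45 46
f 44 46 24
f 45 21 22
f 45 22 46
f 46 22 23
f 46 23 24
f 47 58 52
f 47 52 48
f 47 48 54
f 47 54 57
f 47 57 58
f 48 52 56
f 52 58 51
f 58 57 49
f 57 54 53
f 54 48 55
f 50 56 51
f 50 51 49
f 50 49 53
f 50 53 55
f 50 55 56
f 51 56 52
f 49 51 58
f 53 49 57
f 55 53 54
f 56 55 48
f 60 62 59
f 63 60 59
f 59 62 61
f 61 63 59
f 60 66 62
f 64 60 63
f 64 66 60
f 62 66 61
f 65 63 61
f 61 66 65
f 65 64 63
f 66 64 65



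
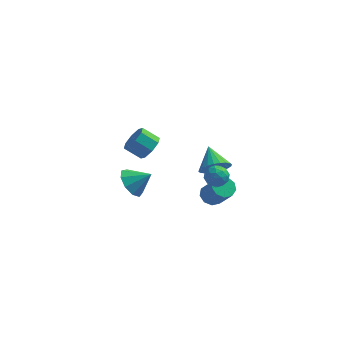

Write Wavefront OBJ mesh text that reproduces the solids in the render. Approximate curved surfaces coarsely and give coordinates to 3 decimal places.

v -1.25 3.644 -2.581
v -0.78 4.094 -1.989
v -1.761 4.167 -1.267
v -2.23 3.716 -1.859
v -1.081 4.496 -2.439
v -2.062 4.568 -1.716
v -1.481 4.398 -2.972
v -2.462 4.47 -2.249
v -1.746 3.858 -3.276
v -2.726 3.931 -2.554
v -1.719 3.193 -3.173
v -2.7 3.266 -2.451
v -1.418 2.792 -2.724
v -2.399 2.864 -2.001
v -1.018 2.89 -2.191
v -1.999 2.962 -1.468
v -0.754 3.429 -1.886
v -1.734 3.502 -1.164
v -1.892 0.942 -3.501
v -1.284 1.016 -4.328
v -0.788 1.038 -2.679
v -1.492 1.658 -4.124
v -1.887 1.964 -3.627
v -2.285 1.792 -3.072
v -2.499 1.222 -2.717
v -2.429 0.521 -2.729
v -2.108 0.017 -3.102
v -1.686 -0.054 -3.661
v -1.36 0.34 -4.146
v 2.504 3.369 -3.684
v 3.363 3.826 -3.797
v 1.956 4.611 -2.836
v 3.172 3.95 -4.104
v 2.878 3.987 -4.346
v 2.528 3.929 -4.488
v 2.174 3.786 -4.507
v 1.87 3.58 -4.401
v 1.662 3.341 -4.186
v 1.583 3.107 -3.894
v 1.644 2.913 -3.571
v 1.836 2.788 -3.264
v 2.129 2.752 -3.022
v 2.479 2.809 -2.88
v 2.833 2.952 -2.861
v 3.137 3.159 -2.967
v 3.345 3.397 -3.182
v 3.424 3.631 -3.474
v 2.929 -3.4 1.73
v 3.619 -3.237 1.821
v 3.201 -4.523 1.679
v 3.891 -4.36 1.77
v 3.428 -4.269 2.308
v 3.26 -3.575 2.339
v 3.56 -4.185 1.161
v 3.392 -3.491 1.192
v 4.009 -3.722 1.47
v 3.928 -3.774 2.178
v 2.892 -3.986 1.322
v 2.811 -4.038 2.03
v 3.25 -3.22 1.78
v 3.57 -4.54 1.72
v 3.298 -4.487 2.036
v 3.703 -4.391 2.09
v 3.039 -3.418 2.084
v 3.445 -3.322 2.138
v 3.332 -3.929 2.424
v 3.375 -4.438 1.362
v 3.781 -4.342 1.416
v 3.117 -3.369 1.41
v 3.522 -3.273 1.464
v 3.488 -3.831 1.076
v 3.885 -3.409 1.627
v 4.045 -4.07 1.597
v 3.85 -3.967 1.239
v 3.751 -3.559 1.257
v 3.837 -3.44 2.043
v 3.997 -4.1 2.014
v 3.725 -4.046 2.329
v 3.626 -3.638 2.348
v 4.066 -3.725 1.837
v 2.823 -3.66 1.486
v 2.983 -4.32 1.457
v 3.194 -4.122 1.152
v 3.095 -3.714 1.171
v 2.775 -3.69 1.903
v 2.935 -4.351 1.873
v 3.069 -4.201 2.243
v 2.97 -3.793 2.261
v 2.754 -4.035 1.663
v 2.806 -0.821 -2.48
v 3.448 -0.696 -2.757
v 4.196 -1.435 -1.358
v 3.554 -1.559 -1.08
v 3.309 -0.319 -2.483
v 4.057 -1.058 -1.084
v 2.935 -0.177 -2.208
v 3.682 -0.916 -0.809
v 2.5 -0.336 -2.06
v 3.248 -1.075 -0.661
v 2.209 -0.722 -2.108
v 2.957 -1.461 -0.709
v 2.197 -1.154 -2.33
v 2.945 -1.893 -0.931
v 2.47 -1.43 -2.622
v 3.218 -2.169 -1.223
v 2.9 -1.421 -2.847
v 3.648 -2.16 -1.448
v 3.286 -1.131 -2.9
v 4.034 -1.87 -1.501
f 2 1 5
f 2 5 3
f 3 5 6
f 3 6 4
f 5 1 7
f 5 7 6
f 6 7 8
f 6 8 4
f 7 1 9
f 7 9 8
f 8 9 10
f 8 10 4
f 9 1 11
f 9 11 10
f 10 11 12
f 10 12 4
f 11 1 13
f 11 13 12
f 12 13 14
f 12 14 4
f 13 1 15
f 13 15 14
f 14 15 16
f 14 16 4
f 15 1 17
f 15 17 16
f 16 17 18
f 16 18 4
f 17 1 2
f 17 2 18
f 18 2 3
f 18 3 4
f 20 19 22
f 20 22 21
f 22 19 23
f 22 23 21
f 23 19 24
f 23 24 21
f 24 19 25
f 24 25 21
f 25 19 26
f 25 26 21
f 26 19 27
f 26 27 21
f 27 19 28
f 27 28 21
f 28 19 29
f 28 29 21
f 29 19 20
f 29 20 21
f 31 30 33
f 31 33 32
f 33 30 34
f 33 34 32
f 34 30 35
f 34 35 32
f 35 30 36
f 35 36 32
f 36 30 37
f 36 37 32
f 37 30 38
f 37 38 32
f 38 30 39
f 38 39 32
f 39 30 40
f 39 40 32
f 40 30 41
f 40 41 32
f 41 30 42
f 41 42 32
f 42 30 43
f 42 43 32
f 43 30 44
f 43 44 32
f 44 30 45
f 44 45 32
f 45 30 46
f 45 46 32
f 46 30 47
f 46 47 32
f 47 30 31
f 47 31 32
f 48 85 64
f 85 59 88
f 64 88 53
f 85 88 64
f 48 64 60
f 64 53 65
f 60 65 49
f 64 65 60
f 48 60 69
f 60 49 70
f 69 70 55
f 60 70 69
f 48 69 81
f 69 55 84
f 81 84 58
f 69 84 81
f 48 81 85
f 81 58 89
f 85 89 59
f 81 89 85
f 49 65 76
f 65 53 79
f 76 79 57
f 65 79 76
f 53 88 66
f 88 59 87
f 66 87 52
f 88 87 66
f 59 89 86
f 89 58 82
f 86 82 50
f 89 82 86
f 58 84 83
f 84 55 71
f 83 71 54
f 84 71 83
f 55 70 75
f 70 49 72
f 75 72 56
f 70 72 75
f 51 77 63
f 77 57 78
f 63 78 52
f 77 78 63
f 51 63 61
f 63 52 62
f 61 62 50
f 63 62 61
f 51 61 68
f 61 50 67
f 68 67 54
f 61 67 68
f 51 68 73
f 68 54 74
f 73 74 56
f 68 74 73
f 51 73 77
f 73 56 80
f 77 80 57
f 73 80 77
f 52 78 66
f 78 57 79
f 66 79 53
f 78 79 66
f 50 62 86
f 62 52 87
f 86 87 59
f 62 87 86
f 54 67 83
f 67 50 82
f 83 82 58
f 67 82 83
f 56 74 75
f 74 54 71
f 75 71 55
f 74 71 75
f 57 80 76
f 80 56 72
f 76 72 49
f 80 72 76
f 91 90 94
f 91 94 92
f 92 94 95
f 92 95 93
f 94 90 96
f 94 96 95
f 95 96 97
f 95 97 93
f 96 90 98
f 96 98 97
f 97 98 99
f 97 99 93
f 98 90 100
f 98 100 99
f 99 100 101
f 99 101 93
f 100 90 102
f 100 102 101
f 101 102 103
f 101 103 93
f 102 90 104
f 102 104 103
f 103 104 105
f 103 105 93
f 104 90 106
f 104 106 105
f 105 106 107
f 105 107 93
f 106 90 108
f 106 108 107
f 107 108 109
f 107 109 93
f 108 90 91
f 108 91 109
f 109 91 92
f 109 92 93



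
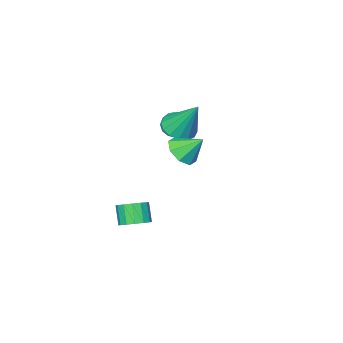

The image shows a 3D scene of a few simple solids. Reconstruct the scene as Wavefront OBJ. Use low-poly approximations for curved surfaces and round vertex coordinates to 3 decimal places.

v 2.757 -2.252 -3.797
v 3.521 -2.388 -3.647
v 3.226 -2.965 -2.673
v 2.463 -2.828 -2.823
v 3.438 -2.033 -3.462
v 3.144 -2.61 -2.488
v 3.174 -1.737 -3.367
v 2.879 -2.313 -2.392
v 2.797 -1.578 -3.387
v 2.503 -2.155 -2.412
v 2.41 -1.6 -3.517
v 2.115 -2.177 -2.542
v 2.116 -1.797 -3.722
v 1.821 -2.373 -2.747
v 1.994 -2.115 -3.947
v 1.699 -2.692 -2.973
v 2.076 -2.47 -4.132
v 1.782 -3.047 -3.158
v 2.341 -2.767 -4.228
v 2.046 -3.343 -3.253
v 2.717 -2.925 -4.208
v 2.423 -3.502 -3.233
v 3.105 -2.903 -4.078
v 2.81 -3.48 -3.103
v 3.399 -2.707 -3.873
v 3.104 -3.283 -2.898
v 0.085 -2.197 1.843
v 1 -2.284 1.986
v -0.085 -1.043 3.637
v 0.952 -1.884 1.723
v 0.672 -1.567 1.493
v 0.235 -1.419 1.356
v -0.243 -1.48 1.35
v -0.632 -1.733 1.476
v -0.83 -2.11 1.7
v -0.782 -2.511 1.963
v -0.502 -2.828 2.193
v -0.065 -2.975 2.33
v 0.412 -2.915 2.336
v 0.802 -2.662 2.21
v 2.298 0.634 2.27
v 2.762 0.21 2.914
v 1.762 1.446 3.19
v 3.108 0.742 2.646
v 2.98 1.21 2.158
v 2.452 1.341 1.735
v 1.834 1.057 1.625
v 1.488 0.525 1.893
v 1.616 0.057 2.382
v 2.144 -0.074 2.804
v -1.008 -3.076 1.435
v -0.509 -3.146 0.761
v -1.551 -4.294 1.159
v -1.052 -4.364 0.485
v -0.722 -4.395 1.258
v -0.386 -3.643 1.429
v -1.674 -3.797 0.491
v -1.338 -3.045 0.662
v -0.921 -3.592 0.178
v -0.332 -3.961 0.652
v -1.728 -3.479 1.268
v -1.139 -3.848 1.742
v -0.711 -3.004 1.122
v -1.349 -4.436 0.798
v -1.155 -4.454 1.252
v -0.862 -4.495 0.856
v -0.639 -3.296 1.514
v -0.346 -3.337 1.118
v -0.47 -4.072 1.411
v -1.714 -4.103 0.802
v -1.421 -4.144 0.406
v -1.198 -2.945 1.064
v -0.905 -2.986 0.668
v -1.59 -3.368 0.509
v -0.66 -3.307 0.383
v -0.979 -4.023 0.221
v -1.344 -3.69 0.225
v -1.147 -3.248 0.325
v -0.314 -3.525 0.662
v -0.633 -4.24 0.5
v -0.439 -4.259 0.954
v -0.241 -3.816 1.054
v -0.556 -3.786 0.319
v -1.427 -3.2 1.42
v -1.746 -3.915 1.258
v -1.819 -3.624 0.866
v -1.621 -3.181 0.966
v -1.081 -3.417 1.699
v -1.4 -4.133 1.537
v -0.913 -4.192 1.595
v -0.716 -3.75 1.695
v -1.504 -3.654 1.601
f 2 1 5
f 2 5 3
f 3 5 6
f 3 6 4
f 5 1 7
f 5 7 6
f 6 7 8
f 6 8 4
f 7 1 9
f 7 9 8
f 8 9 10
f 8 10 4
f 9 1 11
f 9 11 10
f 10 11 12
f 10 12 4
f 11 1 13
f 11 13 12
f 12 13 14
f 12 14 4
f 13 1 15
f 13 15 14
f 14 15 16
f 14 16 4
f 15 1 17
f 15 17 16
f 16 17 18
f 16 18 4
f 17 1 19
f 17 19 18
f 18 19 20
f 18 20 4
f 19 1 21
f 19 21 20
f 20 21 22
f 20 22 4
f 21 1 23
f 21 23 22
f 22 23 24
f 22 24 4
f 23 1 25
f 23 25 24
f 24 25 26
f 24 26 4
f 25 1 2
f 25 2 26
f 26 2 3
f 26 3 4
f 28 27 30
f 28 30 29
f 30 27 31
f 30 31 29
f 31 27 32
f 31 32 29
f 32 27 33
f 32 33 29
f 33 27 34
f 33 34 29
f 34 27 35
f 34 35 29
f 35 27 36
f 35 36 29
f 36 27 37
f 36 37 29
f 37 27 38
f 37 38 29
f 38 27 39
f 38 39 29
f 39 27 40
f 39 40 29
f 40 27 28
f 40 28 29
f 42 41 44
f 42 44 43
f 44 41 45
f 44 45 43
f 45 41 46
f 45 46 43
f 46 41 47
f 46 47 43
f 47 41 48
f 47 48 43
f 48 41 49
f 48 49 43
f 49 41 50
f 49 50 43
f 50 41 42
f 50 42 43
f 51 88 67
f 88 62 91
f 67 91 56
f 88 91 67
f 51 67 63
f 67 56 68
f 63 68 52
f 67 68 63
f 51 63 72
f 63 52 73
f 72 73 58
f 63 73 72
f 51 72 84
f 72 58 87
f 84 87 61
f 72 87 84
f 51 84 88
f 84 61 92
f 88 92 62
f 84 92 88
f 52 68 79
f 68 56 82
f 79 82 60
f 68 82 79
f 56 91 69
f 91 62 90
f 69 90 55
f 91 90 69
f 62 92 89
f 92 61 85
f 89 85 53
f 92 85 89
f 61 87 86
f 87 58 74
f 86 74 57
f 87 74 86
f 58 73 78
f 73 52 75
f 78 75 59
f 73 75 78
f 54 80 66
f 80 60 81
f 66 81 55
f 80 81 66
f 54 66 64
f 66 55 65
f 64 65 53
f 66 65 64
f 54 64 71
f 64 53 70
f 71 70 57
f 64 70 71
f 54 71 76
f 71 57 77
f 76 77 59
f 71 77 76
f 54 76 80
f 76 59 83
f 80 83 60
f 76 83 80
f 55 81 69
f 81 60 82
f 69 82 56
f 81 82 69
f 53 65 89
f 65 55 90
f 89 90 62
f 65 90 89
f 57 70 86
f 70 53 85
f 86 85 61
f 70 85 86
f 59 77 78
f 77 57 74
f 78 74 58
f 77 74 78
f 60 83 79
f 83 59 75
f 79 75 52
f 83 75 79



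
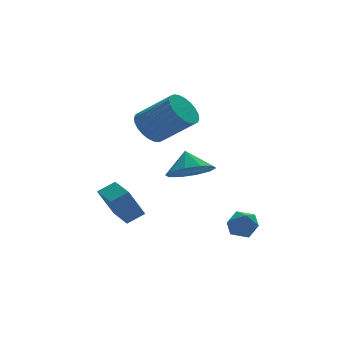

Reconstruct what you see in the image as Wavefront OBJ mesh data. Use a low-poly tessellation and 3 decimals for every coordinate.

v -2.276 -2.675 1.768
v -1.3 -2.374 1.524
v -2.244 -2.025 2.692
v -1.713 -1.959 1.245
v -2.342 -1.817 1.167
v -2.945 -2.002 1.318
v -3.292 -2.445 1.641
v -3.251 -2.976 2.012
v -2.838 -3.391 2.291
v -2.21 -3.533 2.369
v -1.606 -3.347 2.218
v -1.259 -2.905 1.895
v -3.603 1.015 -2.392
v -4.362 0.965 -0.973
v -3.627 2.535 -2.35
v -4.386 2.484 -0.931
v -2.774 1.016 -1.949
v -3.533 0.965 -0.53
v -2.798 2.535 -1.907
v -3.557 2.485 -0.488
v -0.31 -1.908 -1.756
v 0.056 -2.057 -1.086
v 0.224 -2.923 -2.274
v 0.59 -3.072 -1.604
v -0.182 -3.156 -1.652
v -0.512 -2.528 -1.332
v 0.792 -2.452 -2.028
v 0.462 -1.824 -1.708
v 0.737 -2.393 -1.254
v 0.135 -2.828 -1.022
v 0.145 -2.152 -2.338
v -0.457 -2.587 -2.106
v -1.904 2.671 2.433
v -1.298 3.386 2.496
v -0.13 2.285 3.77
v -0.736 1.569 3.707
v -1.527 3.462 2.772
v -0.359 2.361 4.046
v -1.814 3.418 2.996
v -0.646 2.316 4.27
v -2.114 3.26 3.134
v -0.946 2.158 4.409
v -2.383 3.012 3.166
v -1.215 1.91 4.441
v -2.578 2.712 3.086
v -1.41 1.61 4.361
v -2.671 2.406 2.907
v -1.503 1.304 4.181
v -2.647 2.14 2.655
v -1.479 1.039 3.93
v -2.51 1.955 2.37
v -1.342 0.854 3.644
v -2.281 1.879 2.094
v -1.113 0.778 3.368
v -1.994 1.924 1.87
v -0.826 0.822 3.144
v -1.694 2.082 1.731
v -0.526 0.98 3.006
v -1.425 2.33 1.699
v -0.257 1.228 2.974
v -1.23 2.63 1.779
v -0.062 1.528 3.054
v -1.137 2.936 1.959
v 0.031 1.834 3.233
v -1.161 3.201 2.21
v 0.007 2.1 3.485
f 2 1 4
f 2 4 3
f 4 1 5
f 4 5 3
f 5 1 6
f 5 6 3
f 6 1 7
f 6 7 3
f 7 1 8
f 7 8 3
f 8 1 9
f 8 9 3
f 9 1 10
f 9 10 3
f 10 1 11
f 10 11 3
f 11 1 12
f 11 12 3
f 12 1 2
f 12 2 3
f 14 16 13
f 17 14 13
f 13 16 15
f 15 17 13
f 14 20 16
f 18 14 17
f 18 20 14
f 16 20 15
f 19 17 15
f 15 20 19
f 19 18 17
f 20 18 19
f 21 32 26
f 21 26 22
f 21 22 28
f 21 28 31
f 21 31 32
f 22 26 30
f 26 32 25
f 32 31 23
f 31 28 27
f 28 22 29
f 24 30 25
f 24 25 23
f 24 23 27
f 24 27 29
f 24 29 30
f 25 30 26
f 23 25 32
f 27 23 31
f 29 27 28
f 30 29 22
f 34 33 37
f 34 37 35
f 35 37 38
f 35 38 36
f 37 33 39
f 37 39 38
f 38 39 40
f 38 40 36
f 39 33 41
f 39 41 40
f 40 41 42
f 40 42 36
f 41 33 43
f 41 43 42
f 42 43 44
f 42 44 36
f 43 33 45
f 43 45 44
f 44 45 46
f 44 46 36
f 45 33 47
f 45 47 46
f 46 47 48
f 46 48 36
f 47 33 49
f 47 49 48
f 48 49 50
f 48 50 36
f 49 33 51
f 49 51 50
f 50 51 52
f 50 52 36
f 51 33 53
f 51 53 52
f 52 53 54
f 52 54 36
f 53 33 55
f 53 55 54
f 54 55 56
f 54 56 36
f 55 33 57
f 55 57 56
f 56 57 58
f 56 58 36
f 57 33 59
f 57 59 58
f 58 59 60
f 58 60 36
f 59 33 61
f 59 61 60
f 60 61 62
f 60 62 36
f 61 33 63
f 61 63 62
f 62 63 64
f 62 64 36
f 63 33 65
f 63 65 64
f 64 65 66
f 64 66 36
f 65 33 34
f 65 34 66
f 66 34 35
f 66 35 36



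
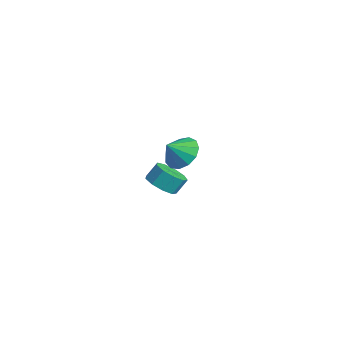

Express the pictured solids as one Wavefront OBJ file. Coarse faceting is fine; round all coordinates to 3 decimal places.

v -3.673 1.333 -4.3
v -2.845 0.972 -4.041
v -2.819 1.605 -3.242
v -3.647 1.967 -3.5
v -2.754 1.469 -4.438
v -2.727 2.102 -3.639
v -3.092 1.903 -4.77
v -3.065 2.536 -3.971
v -3.703 2.07 -4.882
v -3.676 2.703 -4.083
v -4.3 1.893 -4.722
v -4.273 2.526 -3.923
v -4.603 1.454 -4.364
v -4.577 2.087 -3.565
v -4.472 0.958 -3.976
v -4.445 1.592 -3.176
v -3.967 0.638 -3.739
v -3.94 1.272 -2.94
v -3.325 0.644 -3.765
v -3.298 1.277 -2.966
v 2.093 -0.803 2.312
v 2.76 -1.327 1.822
v 2.067 -1.597 3.128
v 3.042 -0.991 2.158
v 3.022 -0.595 2.542
v 2.708 -0.265 2.854
v 2.198 -0.106 2.993
v 1.654 -0.168 2.916
v 1.25 -0.431 2.647
v 1.114 -0.812 2.271
v 1.288 -1.19 1.909
v 1.718 -1.446 1.674
v 2.267 -1.496 1.642
f 2 1 5
f 2 5 3
f 3 5 6
f 3 6 4
f 5 1 7
f 5 7 6
f 6 7 8
f 6 8 4
f 7 1 9
f 7 9 8
f 8 9 10
f 8 10 4
f 9 1 11
f 9 11 10
f 10 11 12
f 10 12 4
f 11 1 13
f 11 13 12
f 12 13 14
f 12 14 4
f 13 1 15
f 13 15 14
f 14 15 16
f 14 16 4
f 15 1 17
f 15 17 16
f 16 17 18
f 16 18 4
f 17 1 19
f 17 19 18
f 18 19 20
f 18 20 4
f 19 1 2
f 19 2 20
f 20 2 3
f 20 3 4
f 22 21 24
f 22 24 23
f 24 21 25
f 24 25 23
f 25 21 26
f 25 26 23
f 26 21 27
f 26 27 23
f 27 21 28
f 27 28 23
f 28 21 29
f 28 29 23
f 29 21 30
f 29 30 23
f 30 21 31
f 30 31 23
f 31 21 32
f 31 32 23
f 32 21 33
f 32 33 23
f 33 21 22
f 33 22 23



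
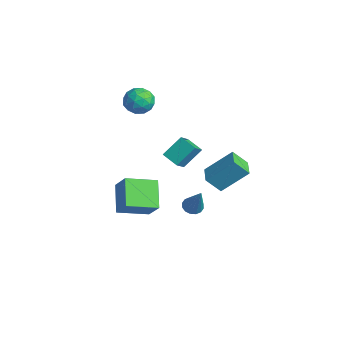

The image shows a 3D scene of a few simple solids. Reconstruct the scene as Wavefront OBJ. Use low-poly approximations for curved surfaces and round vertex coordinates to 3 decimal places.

v 2.939 -1.03 -1.94
v 3.35 -1.389 -2.213
v 4.081 -1.11 -0.12
v 3.452 -1.094 -2.264
v 3.416 -0.782 -2.228
v 3.252 -0.537 -2.115
v 3.005 -0.424 -1.955
v 2.74 -0.473 -1.791
v 2.528 -0.672 -1.666
v 2.426 -0.967 -1.615
v 2.462 -1.278 -1.652
v 2.626 -1.523 -1.765
v 2.873 -1.637 -1.925
v 3.138 -1.587 -2.089
v 2.114 0.075 0.14
v 2.718 1.465 1.535
v 2.458 0.833 -0.765
v 3.062 2.224 0.63
v 3.238 -0.424 0.15
v 3.842 0.967 1.545
v 3.582 0.335 -0.755
v 4.186 1.725 0.64
v -3.476 -1.106 2.231
v -2.884 -0.546 2.751
v -3.356 -2.234 3.309
v -2.764 -1.674 3.829
v -3.699 -1.441 3.743
v -3.773 -0.744 3.077
v -2.467 -2.036 2.983
v -2.541 -1.339 2.317
v -2.26 -1.121 3.216
v -3.022 -0.752 3.686
v -3.218 -2.028 2.374
v -3.98 -1.659 2.844
v -3.19 -0.727 2.396
v -3.05 -2.053 3.664
v -3.599 -1.916 3.613
v -3.251 -1.586 3.919
v -3.713 -0.843 2.588
v -3.365 -0.514 2.893
v -3.844 -1.04 3.477
v -2.875 -2.266 3.167
v -2.527 -1.937 3.472
v -2.989 -1.194 2.141
v -2.641 -0.864 2.447
v -2.396 -1.74 2.583
v -2.476 -0.735 2.975
v -2.405 -1.398 3.609
v -2.231 -1.612 3.112
v -2.274 -1.202 2.72
v -2.923 -0.519 3.251
v -2.853 -1.182 3.885
v -3.402 -1.045 3.835
v -3.446 -0.635 3.443
v -2.557 -0.857 3.525
v -3.387 -1.598 2.175
v -3.317 -2.261 2.809
v -2.794 -2.145 2.617
v -2.838 -1.735 2.225
v -3.835 -1.382 2.451
v -3.764 -2.045 3.085
v -3.966 -1.578 3.34
v -4.009 -1.168 2.948
v -3.683 -1.923 2.535
v -3.148 -2.9 -3.619
v -2.088 -2.762 -2.401
v -2.784 -1.037 -4.146
v -1.725 -0.899 -2.928
v -1.695 -3.521 -4.812
v -0.636 -3.383 -3.594
v -1.332 -1.658 -5.339
v -0.272 -1.52 -4.121
v 2.397 -2.556 2.349
v 2.398 -1.482 3.396
v 1.842 -1.869 1.644
v 1.842 -0.795 2.692
v 3.338 -2.185 1.968
v 3.338 -1.111 3.016
v 2.782 -1.498 1.264
v 2.783 -0.424 2.311
f 2 1 4
f 2 4 3
f 4 1 5
f 4 5 3
f 5 1 6
f 5 6 3
f 6 1 7
f 6 7 3
f 7 1 8
f 7 8 3
f 8 1 9
f 8 9 3
f 9 1 10
f 9 10 3
f 10 1 11
f 10 11 3
f 11 1 12
f 11 12 3
f 12 1 13
f 12 13 3
f 13 1 14
f 13 14 3
f 14 1 2
f 14 2 3
f 16 18 15
f 19 16 15
f 15 18 17
f 17 19 15
f 16 22 18
f 20 16 19
f 20 22 16
f 18 22 17
f 21 19 17
f 17 22 21
f 21 20 19
f 22 20 21
f 23 60 39
f 60 34 63
f 39 63 28
f 60 63 39
f 23 39 35
f 39 28 40
f 35 40 24
f 39 40 35
f 23 35 44
f 35 24 45
f 44 45 30
f 35 45 44
f 23 44 56
f 44 30 59
f 56 59 33
f 44 59 56
f 23 56 60
f 56 33 64
f 60 64 34
f 56 64 60
f 24 40 51
f 40 28 54
f 51 54 32
f 40 54 51
f 28 63 41
f 63 34 62
f 41 62 27
f 63 62 41
f 34 64 61
f 64 33 57
f 61 57 25
f 64 57 61
f 33 59 58
f 59 30 46
f 58 46 29
f 59 46 58
f 30 45 50
f 45 24 47
f 50 47 31
f 45 47 50
f 26 52 38
f 52 32 53
f 38 53 27
f 52 53 38
f 26 38 36
f 38 27 37
f 36 37 25
f 38 37 36
f 26 36 43
f 36 25 42
f 43 42 29
f 36 42 43
f 26 43 48
f 43 29 49
f 48 49 31
f 43 49 48
f 26 48 52
f 48 31 55
f 52 55 32
f 48 55 52
f 27 53 41
f 53 32 54
f 41 54 28
f 53 54 41
f 25 37 61
f 37 27 62
f 61 62 34
f 37 62 61
f 29 42 58
f 42 25 57
f 58 57 33
f 42 57 58
f 31 49 50
f 49 29 46
f 50 46 30
f 49 46 50
f 32 55 51
f 55 31 47
f 51 47 24
f 55 47 51
f 66 68 65
f 69 66 65
f 65 68 67
f 67 69 65
f 66 72 68
f 70 66 69
f 70 72 66
f 68 72 67
f 71 69 67
f 67 72 71
f 71 70 69
f 72 70 71
f 74 76 73
f 77 74 73
f 73 76 75
f 75 77 73
f 74 80 76
f 78 74 77
f 78 80 74
f 76 80 75
f 79 77 75
f 75 80 79
f 79 78 77
f 80 78 79



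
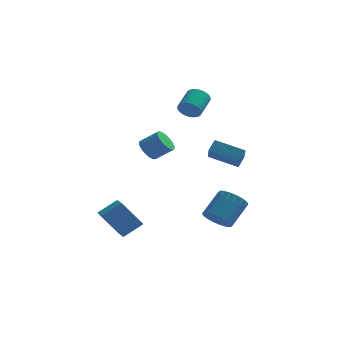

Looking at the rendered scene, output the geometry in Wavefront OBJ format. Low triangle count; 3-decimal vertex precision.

v 4.255 0.977 -0.239
v 4.416 -0.403 0.842
v 2.433 1.279 0.417
v 2.594 -0.1 1.498
v 4.566 1.5 0.382
v 4.727 0.121 1.463
v 2.744 1.803 1.038
v 2.905 0.423 2.119
v -0.907 -0.735 1.611
v -0.548 -0.15 1.162
v 0.525 -0.18 1.98
v 0.167 -0.765 2.429
v -0.749 0.05 1.434
v 0.324 0.02 2.252
v -0.987 0.07 1.746
v 0.087 0.04 2.564
v -1.206 -0.094 2.027
v -0.132 -0.125 2.845
v -1.356 -0.406 2.213
v -0.283 -0.436 3.031
v -1.404 -0.792 2.261
v -0.33 -0.823 3.079
v -1.337 -1.166 2.16
v -0.264 -1.196 2.978
v -1.172 -1.44 1.933
v -0.099 -1.471 2.752
v -0.947 -1.554 1.633
v 0.127 -1.584 2.451
v -0.712 -1.479 1.327
v 0.362 -1.51 2.146
v -0.521 -1.234 1.087
v 0.552 -1.265 1.905
v -0.419 -0.875 0.966
v 0.654 -0.905 1.785
v -0.429 -0.483 0.994
v 0.644 -0.514 1.812
v 3.409 -3.79 -2.508
v 4.172 -3.692 -3.099
v 4.994 -2.513 -1.842
v 4.231 -2.61 -1.252
v 3.91 -3.374 -3.227
v 4.733 -2.194 -1.97
v 3.549 -3.137 -3.212
v 4.372 -1.958 -1.956
v 3.16 -3.03 -3.058
v 3.983 -1.851 -1.802
v 2.821 -3.074 -2.795
v 3.643 -1.894 -1.539
v 2.597 -3.259 -2.476
v 3.42 -2.079 -1.219
v 2.535 -3.549 -2.162
v 3.358 -2.37 -0.905
v 2.646 -3.887 -1.918
v 3.468 -2.708 -0.661
v 2.907 -4.206 -1.79
v 3.73 -3.026 -0.533
v 3.268 -4.442 -1.804
v 4.091 -3.263 -0.548
v 3.657 -4.549 -1.958
v 4.48 -3.37 -0.702
v 3.997 -4.506 -2.221
v 4.819 -3.326 -0.965
v 4.22 -4.321 -2.541
v 5.043 -3.141 -1.284
v 4.282 -4.03 -2.855
v 5.105 -2.851 -1.598
v -3.356 -2.686 -3.015
v -2.266 -2.097 -2.186
v -3.802 -1.382 -3.355
v -2.712 -0.793 -2.526
v -2.108 -2.687 -4.654
v -1.018 -2.098 -3.825
v -2.554 -1.383 -4.994
v -1.464 -0.794 -4.165
v 1.139 3.223 3.466
v 1.512 2.819 4.02
v 1.935 4.154 4.707
v 1.561 4.557 4.154
v 1.733 2.855 3.814
v 2.156 4.19 4.501
v 1.863 2.948 3.554
v 2.286 4.283 4.242
v 1.883 3.082 3.282
v 2.306 4.417 3.969
v 1.79 3.237 3.037
v 2.213 4.572 3.725
v 1.598 3.39 2.858
v 2.02 4.725 3.546
v 1.335 3.518 2.772
v 1.758 4.853 3.459
v 1.043 3.601 2.791
v 1.466 4.936 3.478
v 0.765 3.626 2.913
v 1.188 4.961 3.6
v 0.544 3.59 3.119
v 0.967 4.925 3.806
v 0.414 3.497 3.378
v 0.837 4.832 4.066
v 0.394 3.363 3.651
v 0.817 4.698 4.338
v 0.487 3.208 3.895
v 0.91 4.543 4.583
v 0.68 3.055 4.074
v 1.102 4.39 4.762
v 0.942 2.927 4.161
v 1.365 4.262 4.848
v 1.234 2.844 4.142
v 1.657 4.179 4.829
f 2 4 1
f 5 2 1
f 1 4 3
f 3 5 1
f 2 8 4
f 6 2 5
f 6 8 2
f 4 8 3
f 7 5 3
f 3 8 7
f 7 6 5
f 8 6 7
f 10 9 13
f 10 13 11
f 11 13 14
f 11 14 12
f 13 9 15
f 13 15 14
f 14 15 16
f 14 16 12
f 15 9 17
f 15 17 16
f 16 17 18
f 16 18 12
f 17 9 19
f 17 19 18
f 18 19 20
f 18 20 12
f 19 9 21
f 19 21 20
f 20 21 22
f 20 22 12
f 21 9 23
f 21 23 22
f 22 23 24
f 22 24 12
f 23 9 25
f 23 25 24
f 24 25 26
f 24 26 12
f 25 9 27
f 25 27 26
f 26 27 28
f 26 28 12
f 27 9 29
f 27 29 28
f 28 29 30
f 28 30 12
f 29 9 31
f 29 31 30
f 30 31 32
f 30 32 12
f 31 9 33
f 31 33 32
f 32 33 34
f 32 34 12
f 33 9 35
f 33 35 34
f 34 35 36
f 34 36 12
f 35 9 10
f 35 10 36
f 36 10 11
f 36 11 12
f 38 37 41
f 38 41 39
f 39 41 42
f 39 42 40
f 41 37 43
f 41 43 42
f 42 43 44
f 42 44 40
f 43 37 45
f 43 45 44
f 44 45 46
f 44 46 40
f 45 37 47
f 45 47 46
f 46 47 48
f 46 48 40
f 47 37 49
f 47 49 48
f 48 49 50
f 48 50 40
f 49 37 51
f 49 51 50
f 50 51 52
f 50 52 40
f 51 37 53
f 51 53 52
f 52 53 54
f 52 54 40
f 53 37 55
f 53 55 54
f 54 55 56
f 54 56 40
f 55 37 57
f 55 57 56
f 56 57 58
f 56 58 40
f 57 37 59
f 57 59 58
f 58 59 60
f 58 60 40
f 59 37 61
f 59 61 60
f 60 61 62
f 60 62 40
f 61 37 63
f 61 63 62
f 62 63 64
f 62 64 40
f 63 37 65
f 63 65 64
f 64 65 66
f 64 66 40
f 65 37 38
f 65 38 66
f 66 38 39
f 66 39 40
f 68 70 67
f 71 68 67
f 67 70 69
f 69 71 67
f 68 74 70
f 72 68 71
f 72 74 68
f 70 74 69
f 73 71 69
f 69 74 73
f 73 72 71
f 74 72 73
f 76 75 79
f 76 79 77
f 77 79 80
f 77 80 78
f 79 75 81
f 79 81 80
f 80 81 82
f 80 82 78
f 81 75 83
f 81 83 82
f 82 83 84
f 82 84 78
f 83 75 85
f 83 85 84
f 84 85 86
f 84 86 78
f 85 75 87
f 85 87 86
f 86 87 88
f 86 88 78
f 87 75 89
f 87 89 88
f 88 89 90
f 88 90 78
f 89 75 91
f 89 91 90
f 90 91 92
f 90 92 78
f 91 75 93
f 91 93 92
f 92 93 94
f 92 94 78
f 93 75 95
f 93 95 94
f 94 95 96
f 94 96 78
f 95 75 97
f 95 97 96
f 96 97 98
f 96 98 78
f 97 75 99
f 97 99 98
f 98 99 100
f 98 100 78
f 99 75 101
f 99 101 100
f 100 101 102
f 100 102 78
f 101 75 103
f 101 103 102
f 102 103 104
f 102 104 78
f 103 75 105
f 103 105 104
f 104 105 106
f 104 106 78
f 105 75 107
f 105 107 106
f 106 107 108
f 106 108 78
f 107 75 76
f 107 76 108
f 108 76 77
f 108 77 78



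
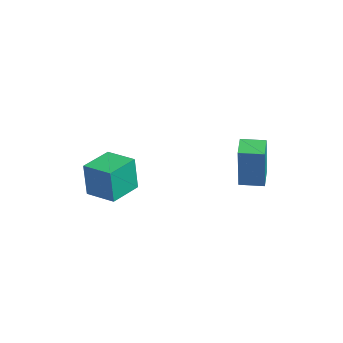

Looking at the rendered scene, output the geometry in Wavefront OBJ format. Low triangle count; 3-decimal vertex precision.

v -0.476 3.113 1.09
v 0.092 2.869 3.191
v -0.069 4.027 1.086
v 0.499 3.783 3.187
v 0.321 2.757 0.833
v 0.889 2.513 2.934
v 0.728 3.671 0.829
v 1.296 3.427 2.93
v -4.062 -1.052 -0.733
v -4.056 -1.172 0.873
v -2.966 -0.265 -0.678
v -2.96 -0.386 0.928
v -3.18 -2.274 -0.828
v -3.174 -2.395 0.778
v -2.084 -1.488 -0.773
v -2.078 -1.608 0.833
f 2 4 1
f 5 2 1
f 1 4 3
f 3 5 1
f 2 8 4
f 6 2 5
f 6 8 2
f 4 8 3
f 7 5 3
f 3 8 7
f 7 6 5
f 8 6 7
f 10 12 9
f 13 10 9
f 9 12 11
f 11 13 9
f 10 16 12
f 14 10 13
f 14 16 10
f 12 16 11
f 15 13 11
f 11 16 15
f 15 14 13
f 16 14 15



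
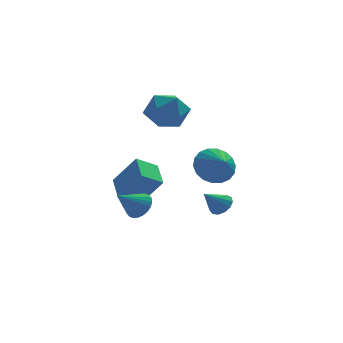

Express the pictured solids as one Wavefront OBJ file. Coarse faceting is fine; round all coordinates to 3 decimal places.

v -0.204 4.809 3.418
v 0.873 4.717 2.875
v -0.193 2.883 3.765
v 0.884 2.791 3.222
v 0.789 3.362 4.284
v 0.782 4.552 4.069
v -0.102 3.048 2.571
v -0.109 4.238 2.356
v 0.935 3.629 2.351
v 1.486 3.823 3.41
v -0.806 3.777 3.23
v -0.255 3.971 4.289
v -1.21 -0.587 -1.165
v -0.642 -0.967 -0.79
v -2.23 -1.233 -0.275
v -0.661 -0.711 -0.626
v -0.763 -0.436 -0.544
v -0.934 -0.185 -0.557
v -1.146 0.006 -0.662
v -1.369 0.106 -0.844
v -1.567 0.101 -1.075
v -1.711 -0.009 -1.319
v -1.779 -0.207 -1.54
v -1.76 -0.463 -1.704
v -1.657 -0.737 -1.786
v -1.487 -0.989 -1.774
v -1.274 -1.179 -1.668
v -1.052 -1.28 -1.486
v -0.853 -1.274 -1.256
v -0.709 -1.165 -1.011
v 2.368 1.058 0.661
v 3.256 1.607 0.94
v 2.752 0.142 1.239
v 2.952 1.705 1.299
v 2.532 1.676 1.532
v 2.08 1.524 1.592
v 1.685 1.28 1.468
v 1.425 0.993 1.184
v 1.352 0.718 0.797
v 1.48 0.51 0.382
v 1.784 0.412 0.023
v 2.203 0.441 -0.209
v 2.655 0.593 -0.27
v 3.05 0.836 -0.146
v 3.31 1.124 0.138
v 3.384 1.399 0.526
v -1.017 2.917 -2.427
v -2.053 2.546 -1.814
v -1.199 4.395 -1.841
v -2.236 4.024 -1.228
v 0.076 2.436 -0.872
v -0.961 2.065 -0.259
v -0.107 3.914 -0.286
v -1.143 3.543 0.327
v 2.975 4.035 -3.016
v 3.367 3.459 -2.959
v 2.085 3.525 -2.064
v 3.506 3.714 -2.693
v 3.476 4.072 -2.529
v 3.287 4.418 -2.52
v 2.998 4.643 -2.669
v 2.703 4.674 -2.928
v 2.493 4.503 -3.215
v 2.437 4.184 -3.439
v 2.551 3.817 -3.529
v 2.8 3.52 -3.456
v 3.104 3.386 -3.244
f 1 12 6
f 1 6 2
f 1 2 8
f 1 8 11
f 1 11 12
f 2 6 10
f 6 12 5
f 12 11 3
f 11 8 7
f 8 2 9
f 4 10 5
f 4 5 3
f 4 3 7
f 4 7 9
f 4 9 10
f 5 10 6
f 3 5 12
f 7 3 11
f 9 7 8
f 10 9 2
f 14 13 16
f 14 16 15
f 16 13 17
f 16 17 15
f 17 13 18
f 17 18 15
f 18 13 19
f 18 19 15
f 19 13 20
f 19 20 15
f 20 13 21
f 20 21 15
f 21 13 22
f 21 22 15
f 22 13 23
f 22 23 15
f 23 13 24
f 23 24 15
f 24 13 25
f 24 25 15
f 25 13 26
f 25 26 15
f 26 13 27
f 26 27 15
f 27 13 28
f 27 28 15
f 28 13 29
f 28 29 15
f 29 13 30
f 29 30 15
f 30 13 14
f 30 14 15
f 32 31 34
f 32 34 33
f 34 31 35
f 34 35 33
f 35 31 36
f 35 36 33
f 36 31 37
f 36 37 33
f 37 31 38
f 37 38 33
f 38 31 39
f 38 39 33
f 39 31 40
f 39 40 33
f 40 31 41
f 40 41 33
f 41 31 42
f 41 42 33
f 42 31 43
f 42 43 33
f 43 31 44
f 43 44 33
f 44 31 45
f 44 45 33
f 45 31 46
f 45 46 33
f 46 31 32
f 46 32 33
f 48 50 47
f 51 48 47
f 47 50 49
f 49 51 47
f 48 54 50
f 52 48 51
f 52 54 48
f 50 54 49
f 53 51 49
f 49 54 53
f 53 52 51
f 54 52 53
f 56 55 58
f 56 58 57
f 58 55 59
f 58 59 57
f 59 55 60
f 59 60 57
f 60 55 61
f 60 61 57
f 61 55 62
f 61 62 57
f 62 55 63
f 62 63 57
f 63 55 64
f 63 64 57
f 64 55 65
f 64 65 57
f 65 55 66
f 65 66 57
f 66 55 67
f 66 67 57
f 67 55 56
f 67 56 57



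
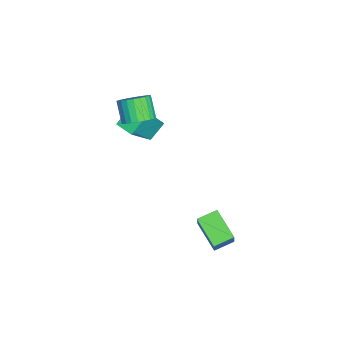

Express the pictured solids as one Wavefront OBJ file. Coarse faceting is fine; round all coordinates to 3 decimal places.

v -2.319 -1.667 0.879
v -1.215 -2.314 2.283
v -2.858 -1.159 1.536
v -1.753 -1.806 2.94
v -1.787 -0.974 0.78
v -0.682 -1.621 2.184
v -2.325 -0.466 1.437
v -1.221 -1.113 2.841
v -0.832 -1.325 2.994
v -0.386 -1.028 3.46
v -1.063 -1.317 4.292
v -1.508 -1.615 3.826
v -0.552 -0.814 3.4
v -1.228 -1.103 4.231
v -0.76 -0.678 3.278
v -1.437 -0.968 4.109
v -0.98 -0.641 3.113
v -1.656 -0.93 3.944
v -1.176 -0.708 2.929
v -1.853 -0.997 3.76
v -1.32 -0.869 2.756
v -1.997 -1.158 3.587
v -1.39 -1.099 2.619
v -2.067 -1.388 3.45
v -1.375 -1.364 2.539
v -2.051 -1.653 3.37
v -1.277 -1.623 2.528
v -1.954 -1.912 3.36
v -1.112 -1.837 2.589
v -1.788 -2.126 3.42
v -0.903 -1.972 2.711
v -1.58 -2.262 3.542
v -0.684 -2.01 2.876
v -1.36 -2.299 3.707
v -0.487 -1.943 3.06
v -1.164 -2.232 3.891
v -0.343 -1.782 3.233
v -1.02 -2.071 4.064
v -0.273 -1.552 3.37
v -0.95 -1.841 4.201
v -0.289 -1.287 3.45
v -0.965 -1.576 4.281
v 2.081 2.059 -2.546
v 1.074 1.281 -1.852
v 1.656 2.835 -2.294
v 0.649 2.056 -1.599
v 2.891 2.104 -1.321
v 1.884 1.325 -0.626
v 2.466 2.879 -1.068
v 1.459 2.101 -0.374
f 2 4 1
f 5 2 1
f 1 4 3
f 3 5 1
f 2 8 4
f 6 2 5
f 6 8 2
f 4 8 3
f 7 5 3
f 3 8 7
f 7 6 5
f 8 6 7
f 10 9 13
f 10 13 11
f 11 13 14
f 11 14 12
f 13 9 15
f 13 15 14
f 14 15 16
f 14 16 12
f 15 9 17
f 15 17 16
f 16 17 18
f 16 18 12
f 17 9 19
f 17 19 18
f 18 19 20
f 18 20 12
f 19 9 21
f 19 21 20
f 20 21 22
f 20 22 12
f 21 9 23
f 21 23 22
f 22 23 24
f 22 24 12
f 23 9 25
f 23 25 24
f 24 25 26
f 24 26 12
f 25 9 27
f 25 27 26
f 26 27 28
f 26 28 12
f 27 9 29
f 27 29 28
f 28 29 30
f 28 30 12
f 29 9 31
f 29 31 30
f 30 31 32
f 30 32 12
f 31 9 33
f 31 33 32
f 32 33 34
f 32 34 12
f 33 9 35
f 33 35 34
f 34 35 36
f 34 36 12
f 35 9 37
f 35 37 36
f 36 37 38
f 36 38 12
f 37 9 39
f 37 39 38
f 38 39 40
f 38 40 12
f 39 9 41
f 39 41 40
f 40 41 42
f 40 42 12
f 41 9 10
f 41 10 42
f 42 10 11
f 42 11 12
f 44 46 43
f 47 44 43
f 43 46 45
f 45 47 43
f 44 50 46
f 48 44 47
f 48 50 44
f 46 50 45
f 49 47 45
f 45 50 49
f 49 48 47
f 50 48 49

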